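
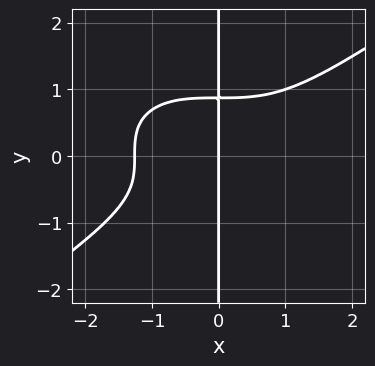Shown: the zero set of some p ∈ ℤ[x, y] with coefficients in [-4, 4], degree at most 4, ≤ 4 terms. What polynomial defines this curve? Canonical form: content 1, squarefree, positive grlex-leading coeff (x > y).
x^4 - 3*x*y^3 + 2*x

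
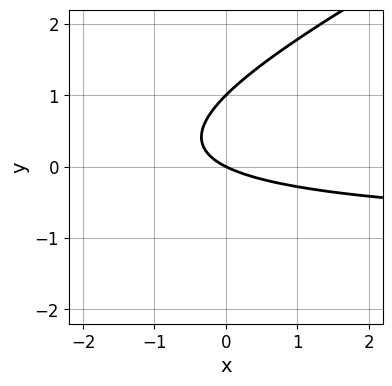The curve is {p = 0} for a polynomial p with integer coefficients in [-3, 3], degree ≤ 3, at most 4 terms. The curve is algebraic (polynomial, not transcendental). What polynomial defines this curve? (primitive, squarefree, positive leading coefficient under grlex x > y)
x*y - 2*y^2 + x + 2*y

First, degree: a generic line meets the curve in up to 2 points, so deg p = 2.
Next, reading off the gridlines: among the integer gridlines, it crosses the y-axis at y ∈ {0, 1}; it meets the x-axis at x = 0 (among the integer gridlines).
Finally, fitting integer coefficients to these (and the overall shape) gives p.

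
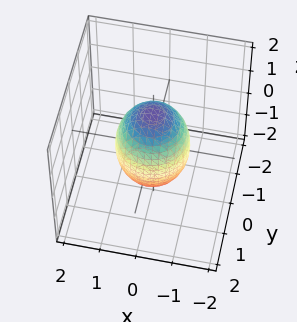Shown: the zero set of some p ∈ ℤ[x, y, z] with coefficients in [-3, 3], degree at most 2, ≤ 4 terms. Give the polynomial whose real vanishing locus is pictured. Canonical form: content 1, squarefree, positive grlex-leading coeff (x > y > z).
The degree is 2 — no degree-1 surface has this shape.
Symmetries: rotational symmetry about the z-axis ⇒ p depends on x, y only through x² + y².
Against the integer gridlines: among the integer gridlines, it crosses the y-axis at y ∈ {-1, 1}; a circular section at z = 1 has radius between 0 and 1; the x-axis gridline crossings are at x ∈ {-1, 1}.
The integer polynomial consistent with all of this is the stated p.

2*x^2 + 2*y^2 + z^2 - 2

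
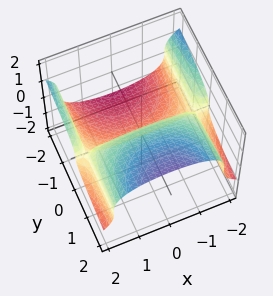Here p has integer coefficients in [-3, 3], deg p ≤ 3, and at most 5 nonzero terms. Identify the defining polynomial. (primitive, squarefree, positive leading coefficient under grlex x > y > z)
deg p = 3. No degree-2 surface has this shape.
Checking where it meets the axes: it crosses the z-axis at the gridline z = 0; it meets the y-axis at y = 0 (among the integer gridlines).
Matching integer coefficients to the picture gives p. Check: (2, 0, 0) on the x-axis lies on the surface, and p(2, 0, 0) = 0. ✓

x^2*y + 3*z^3 - 3*y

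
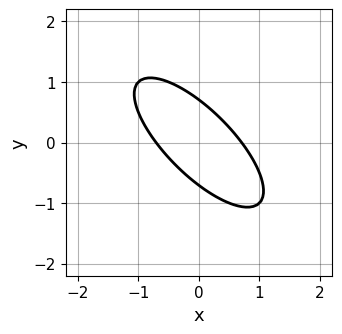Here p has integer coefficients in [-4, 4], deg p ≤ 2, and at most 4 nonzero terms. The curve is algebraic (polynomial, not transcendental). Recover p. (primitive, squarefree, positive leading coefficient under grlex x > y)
(a) Degree: a generic line meets the curve in up to 2 points, so deg p = 2.
(b) The integer polynomial consistent with all of this is the stated p.

2*x^2 + 3*x*y + 2*y^2 - 1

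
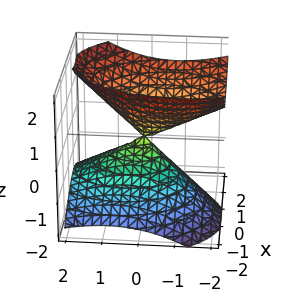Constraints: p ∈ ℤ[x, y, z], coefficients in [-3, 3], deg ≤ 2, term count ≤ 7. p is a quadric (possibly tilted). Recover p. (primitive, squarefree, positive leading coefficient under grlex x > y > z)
I count 2 distinct pieces.
deg p = 2.
Checking where it meets the axes: it meets the y-axis at y = 0 (among the integer gridlines); it crosses the x-axis at the gridline x = 0; it crosses the z-axis at the gridline z = 0.
Together with the visible shape, these determine p as stated.

2*x^2 - x*z + y^2 + y*z - 2*z^2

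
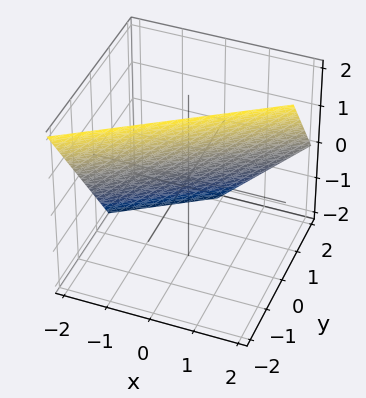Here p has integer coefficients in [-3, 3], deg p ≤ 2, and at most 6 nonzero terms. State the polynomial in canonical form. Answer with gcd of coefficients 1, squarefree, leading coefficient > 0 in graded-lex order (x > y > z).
2*x - 3*y - 2*z + 2

The degree is 1 — the surface is flat (a plane).
Against the integer gridlines: it crosses the z-axis at the gridline z = 1; one x-axis crossing is at x = -1.
Together with the visible shape, these determine p as stated.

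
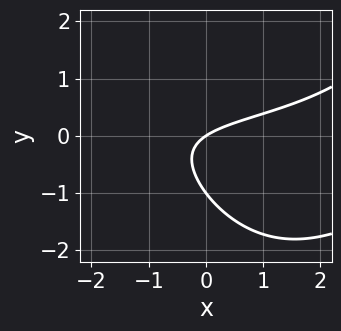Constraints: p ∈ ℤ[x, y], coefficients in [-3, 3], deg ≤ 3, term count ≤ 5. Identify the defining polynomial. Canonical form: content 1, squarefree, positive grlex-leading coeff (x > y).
First, the degree is 3 — a generic line meets the curve in up to 3 points.
Then, from the axis intercepts and sections: among the integer gridlines, it crosses the y-axis at y ∈ {-1, 0}; it meets the x-axis at x = 0 (among the integer gridlines).
Finally, putting this together gives p.

x^2*y - 2*x*y - 3*y^2 + 2*x - 3*y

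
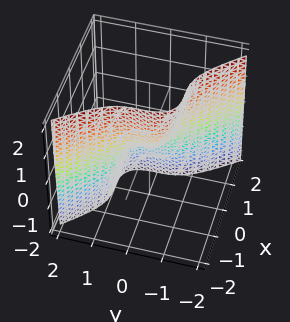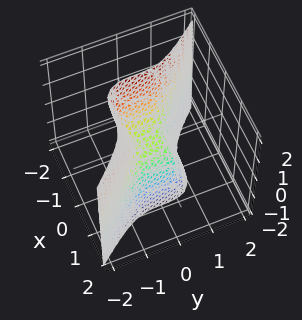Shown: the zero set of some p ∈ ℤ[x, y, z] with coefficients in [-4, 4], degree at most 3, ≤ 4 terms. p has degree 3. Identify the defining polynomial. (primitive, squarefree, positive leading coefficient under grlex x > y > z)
1. The degree is 3 — a generic line meets the surface in up to 3 points.
2. From the axis intercepts and sections: it crosses the y-axis at the gridline y = 0; it crosses the z-axis at the gridline z = 0; one x-axis crossing is at x = 0.
3. Putting this together gives p.

3*x^3 + 2*y^3 + z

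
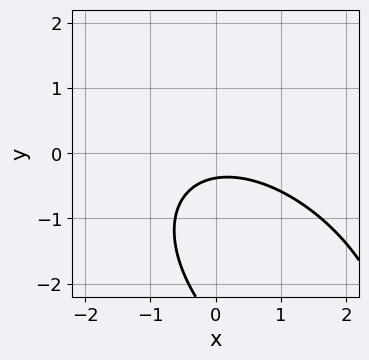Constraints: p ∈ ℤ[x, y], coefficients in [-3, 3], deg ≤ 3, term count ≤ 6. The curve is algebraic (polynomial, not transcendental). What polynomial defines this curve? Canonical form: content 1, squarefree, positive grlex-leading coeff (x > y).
x^2 + x*y + y^2 + 3*y + 1

(a) The degree is 2 — a generic line meets the curve in up to 2 points.
(b) Checking where it meets the axes: no x-intercept at any integer in the box.
(c) Solving for integer coefficients yields p as stated.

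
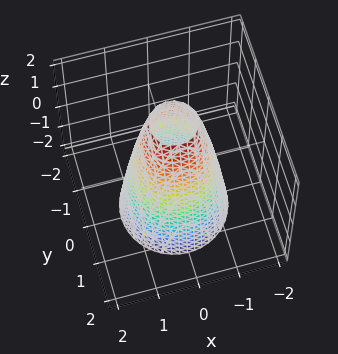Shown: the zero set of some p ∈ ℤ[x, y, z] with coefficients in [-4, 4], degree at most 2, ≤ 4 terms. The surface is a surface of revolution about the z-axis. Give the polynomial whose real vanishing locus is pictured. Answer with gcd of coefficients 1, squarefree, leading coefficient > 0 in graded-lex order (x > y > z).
3*x^2 + 3*y^2 + z - 3

(a) deg p = 2.
(b) Symmetries: rotational symmetry about the z-axis ⇒ p depends on x, y only through x² + y².
(c) Checking where it meets the axes: the y-axis gridline crossings are at y ∈ {-1, 1}; a circular section at z = 1 has radius between 0 and 1.
(d) Putting this together gives p.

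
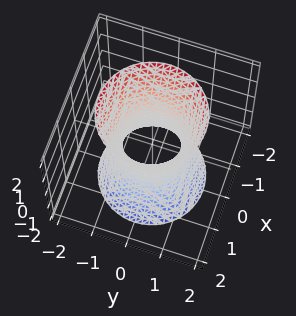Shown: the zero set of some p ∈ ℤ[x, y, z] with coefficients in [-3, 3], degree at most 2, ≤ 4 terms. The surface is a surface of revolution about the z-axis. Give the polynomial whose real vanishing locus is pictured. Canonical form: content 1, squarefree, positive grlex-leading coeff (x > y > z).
1. deg p = 2.
2. Symmetry: the surface is invariant under rotation about z: p = q(x² + y², z).
3. From the axis intercepts and sections: it misses every integer gridline on the z-axis; a circular section at z = 1 has radius exactly 1.
4. Together with the visible shape, these determine p as stated.

3*x^2 + 3*y^2 - z^2 - 2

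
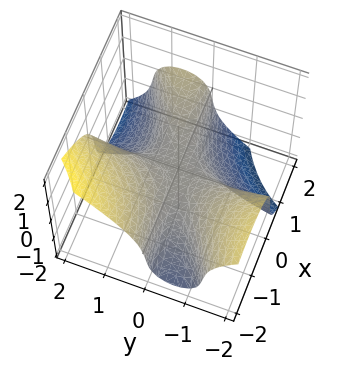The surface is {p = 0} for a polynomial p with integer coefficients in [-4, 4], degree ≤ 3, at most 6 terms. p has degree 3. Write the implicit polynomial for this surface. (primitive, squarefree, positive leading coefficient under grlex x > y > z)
deg p = 3.
Against the integer gridlines: one z-axis crossing is at z = 0; every point of the y-axis in the box is on the surface; every point of the x-axis in the box is on the surface.
Together with the visible shape, these determine p as stated.

2*x^2*y - 3*x*y^2 - 2*z^3 - 2*z^2 - 2*z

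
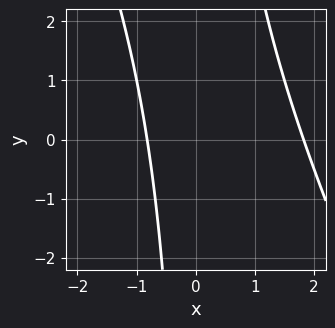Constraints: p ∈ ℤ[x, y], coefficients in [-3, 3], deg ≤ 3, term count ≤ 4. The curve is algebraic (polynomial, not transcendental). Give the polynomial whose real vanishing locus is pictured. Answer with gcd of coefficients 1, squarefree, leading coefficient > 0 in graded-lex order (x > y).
2*x^2 + x*y - 2*x - 3

First, degree: the shape is more complex than any degree-1 curve, so deg p = 2.
Next, from the visible intercepts: no y-intercept at any integer in the box.
Finally, the integer polynomial consistent with all of this is the stated p.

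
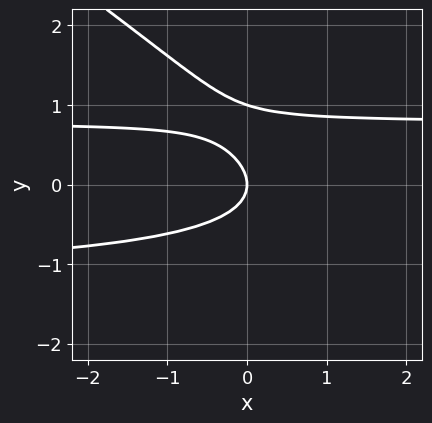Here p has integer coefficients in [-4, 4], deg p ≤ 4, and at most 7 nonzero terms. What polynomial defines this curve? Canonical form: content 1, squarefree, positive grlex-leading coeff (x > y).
The degree is 3 — no degree-2 curve has this shape.
Observable constraints: it crosses the x-axis at the gridline x = 0; among the integer gridlines, it crosses the y-axis at y ∈ {0, 1}.
These observations pin down the coefficients.

2*x*y^2 + 3*y^3 + x*y - 3*y^2 - 2*x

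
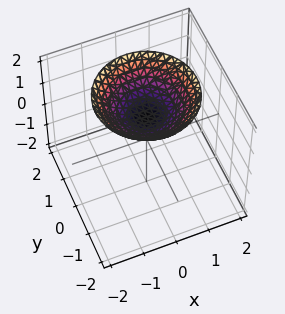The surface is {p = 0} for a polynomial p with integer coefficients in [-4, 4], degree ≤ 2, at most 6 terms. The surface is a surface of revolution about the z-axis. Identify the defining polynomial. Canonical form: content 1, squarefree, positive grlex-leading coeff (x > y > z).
x^2 + y^2 - 2*z + 2

deg p = 2. A generic line meets the surface in up to 2 points.
By symmetry, the surface is invariant under rotation about z: p = q(x² + y², z).
Observable constraints: it crosses the z-axis at the gridline z = 1; a circular section at z = 2 has radius between 1 and 2; no x-intercept at any integer in the box; no y-intercept at any integer in the box.
These observations pin down the coefficients.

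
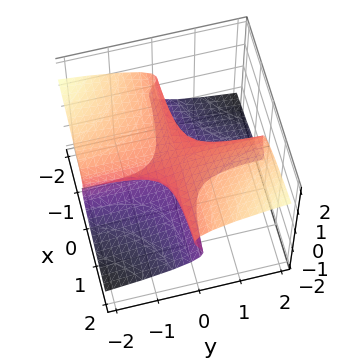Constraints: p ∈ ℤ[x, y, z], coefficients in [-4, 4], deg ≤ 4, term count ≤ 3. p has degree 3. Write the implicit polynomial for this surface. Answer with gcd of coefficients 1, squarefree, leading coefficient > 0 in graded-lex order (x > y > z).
(a) deg p = 3. The shape is more complex than any degree-2 surface.
(b) From the axis intercepts and sections: the visible x-axis segment lies entirely on the surface; the visible y-axis segment lies entirely on the surface; it crosses the z-axis at the gridline z = 0.
(c) Matching integer coefficients to the picture gives p.

3*z^3 - x*y - z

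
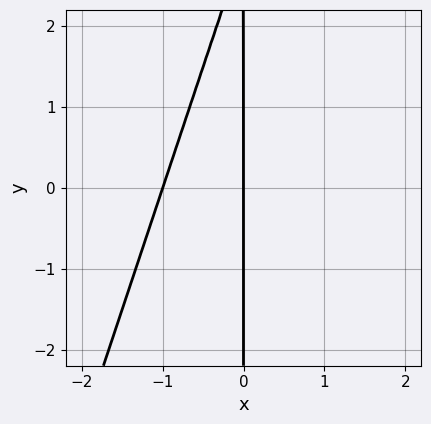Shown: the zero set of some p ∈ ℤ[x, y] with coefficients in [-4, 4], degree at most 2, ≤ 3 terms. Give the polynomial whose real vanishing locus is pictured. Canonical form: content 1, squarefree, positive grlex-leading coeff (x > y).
3*x^2 - x*y + 3*x

(a) Degree: a generic line meets the curve in up to 2 points, so deg p = 2.
(b) Reading off the gridlines: among the integer gridlines, it crosses the x-axis at x ∈ {-1, 0}; the visible y-axis segment lies entirely on the curve.
(c) Fitting integer coefficients to these (and the overall shape) gives p.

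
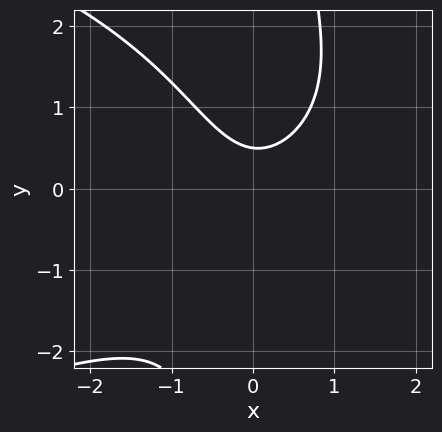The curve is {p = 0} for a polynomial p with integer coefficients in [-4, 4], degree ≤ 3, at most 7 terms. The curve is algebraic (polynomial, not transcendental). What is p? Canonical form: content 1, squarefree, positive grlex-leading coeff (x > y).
x*y^2 + 2*x^2 - x*y - 2*y + 1

1. Degree: no degree-2 curve has this shape, so deg p = 3.
2. Checking where it meets the axes: the curve avoids every integer x-axis point in the box.
3. The integer polynomial consistent with all of this is the stated p.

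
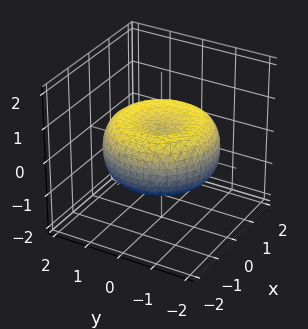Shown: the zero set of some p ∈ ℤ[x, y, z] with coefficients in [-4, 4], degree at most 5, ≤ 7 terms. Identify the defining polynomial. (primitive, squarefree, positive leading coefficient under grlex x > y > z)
(a) The degree is 4 — the shape is more complex than any degree-3 surface.
(b) Symmetries: every cross-section ⟂ z is a circle, so x, y appear only via x² + y².
(c) Checking where it meets the axes: a circular section at z = 0 has radius between 1 and 2.
(d) Assembling these constraints gives the stated polynomial.

x^4 + 2*x^2*y^2 + y^4 - 2*x^2 - 2*y^2 + 3*z^2 - 1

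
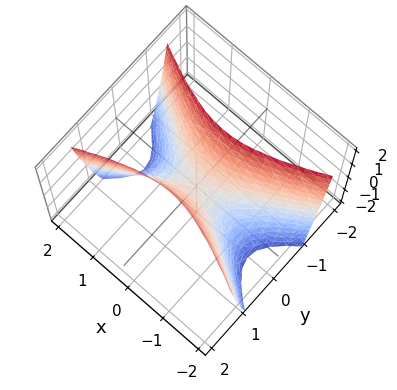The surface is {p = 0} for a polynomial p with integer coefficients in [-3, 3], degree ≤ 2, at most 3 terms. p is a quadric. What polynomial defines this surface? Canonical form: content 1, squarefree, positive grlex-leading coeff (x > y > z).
x^2 - 3*y^2 + z

1. The degree is 2 — a saddle surface; a quadric.
2. Symmetries: the y ↦ −y reflection is a symmetry, so y appears only in even powers; the x ↦ −x reflection is a symmetry, so x appears only in even powers.
3. Against the integer gridlines: it meets the x-axis at x = 0 (among the integer gridlines); one y-axis crossing is at y = 0; it meets the z-axis at z = 0 (among the integer gridlines).
4. Fitting integer coefficients to these (and the overall shape) gives p.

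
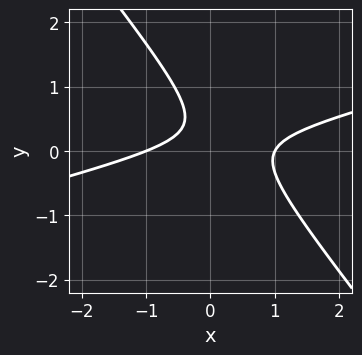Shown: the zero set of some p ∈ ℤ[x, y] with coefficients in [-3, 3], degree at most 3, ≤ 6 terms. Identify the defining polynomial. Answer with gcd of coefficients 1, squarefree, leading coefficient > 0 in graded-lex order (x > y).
(a) Degree: a generic line meets the curve in up to 2 points, so deg p = 2.
(b) From the axis intercepts and sections: the curve avoids every integer y-axis point in the box; among the integer gridlines, it crosses the x-axis at x ∈ {-1, 1}.
(c) Assembling these constraints gives the stated polynomial.

x^2 - 3*x*y - 3*y^2 + 2*y - 1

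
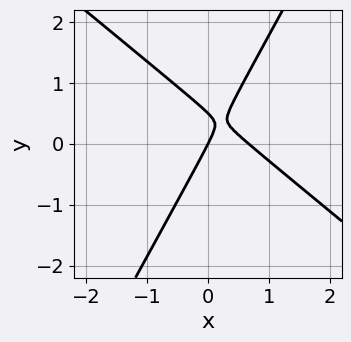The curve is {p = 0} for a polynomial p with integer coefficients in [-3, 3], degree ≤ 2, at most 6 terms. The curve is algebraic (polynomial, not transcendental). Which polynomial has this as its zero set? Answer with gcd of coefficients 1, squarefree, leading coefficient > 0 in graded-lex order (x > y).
3*x^2 + 2*x*y - 2*y^2 - 2*x + y

(a) The degree is 2 — no degree-1 curve has this shape.
(b) From the axis intercepts and sections: it meets the x-axis at x = 0 (among the integer gridlines); it meets the y-axis at y = 0 (among the integer gridlines).
(c) Together with the visible shape, these determine p as stated.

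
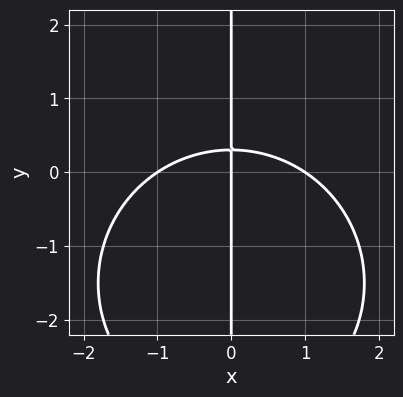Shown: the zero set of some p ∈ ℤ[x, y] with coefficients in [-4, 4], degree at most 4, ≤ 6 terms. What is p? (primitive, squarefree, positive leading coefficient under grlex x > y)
x^3 + x*y^2 + 3*x*y - x

First, deg p = 3.
Then, from the visible intercepts: every point of the y-axis in the box is on the curve; among the integer gridlines, it crosses the x-axis at x ∈ {-1, 0, 1}.
Finally, together with the visible shape, these determine p as stated.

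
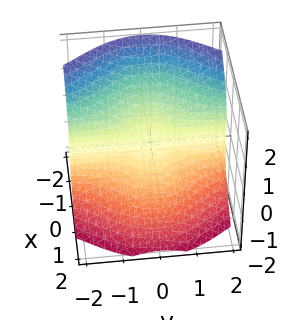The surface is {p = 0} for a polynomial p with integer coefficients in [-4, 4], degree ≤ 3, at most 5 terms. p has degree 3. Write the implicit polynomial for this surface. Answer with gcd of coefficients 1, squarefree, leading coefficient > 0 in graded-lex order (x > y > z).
2*x^3 + 3*x*y^2 + 2*z^3

(a) The degree is 3 — no degree-2 surface has this shape.
(b) Reading off the gridlines: the visible y-axis segment lies entirely on the surface; one x-axis crossing is at x = 0; one z-axis crossing is at z = 0.
(c) The integer polynomial consistent with all of this is the stated p.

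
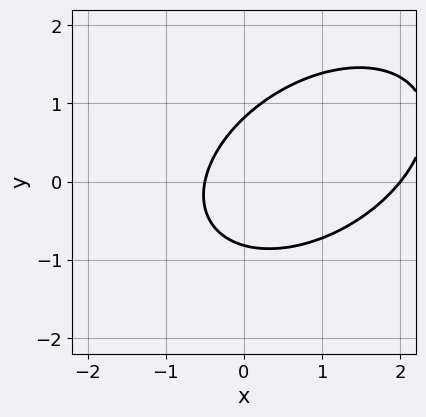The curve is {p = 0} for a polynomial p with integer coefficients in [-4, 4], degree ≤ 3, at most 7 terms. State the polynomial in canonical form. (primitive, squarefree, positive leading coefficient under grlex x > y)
First, degree: a generic line meets the curve in up to 2 points, so deg p = 2.
Next, observable constraints: it crosses the x-axis at the gridline x = 2.
Finally, these observations pin down the coefficients.

2*x^2 - 2*x*y + 3*y^2 - 3*x - 2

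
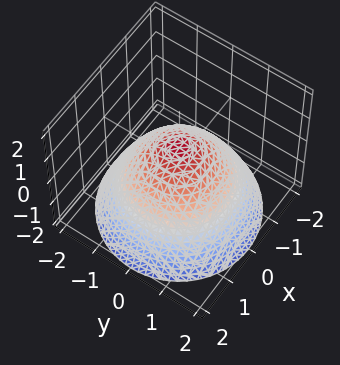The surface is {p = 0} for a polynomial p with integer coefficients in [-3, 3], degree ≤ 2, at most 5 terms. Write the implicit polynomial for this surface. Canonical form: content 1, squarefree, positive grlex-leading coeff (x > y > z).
(a) deg p = 2. A generic line meets the surface in up to 2 points.
(b) Symmetries: rotational symmetry about the z-axis ⇒ p depends on x, y only through x² + y².
(c) From the axis intercepts and sections: among the integer gridlines, it crosses the x-axis at x ∈ {-1, 1}; a circular section at z = 0 has radius exactly 1; the y-axis gridline crossings are at y ∈ {-1, 1}.
(d) These observations pin down the coefficients.

2*x^2 + 2*y^2 + 3*z - 2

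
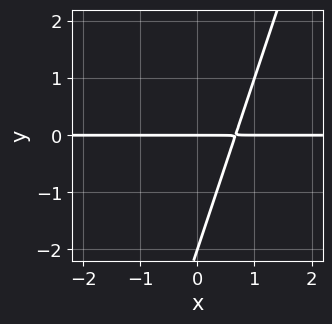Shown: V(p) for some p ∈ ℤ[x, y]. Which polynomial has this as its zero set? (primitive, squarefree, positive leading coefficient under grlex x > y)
First, the degree is 2 — a generic line meets the curve in up to 2 points.
Then, reading off the gridlines: the visible x-axis segment lies entirely on the curve; among the integer gridlines, it crosses the y-axis at y ∈ {-2, 0}.
Finally, together with the visible shape, these determine p as stated.

3*x*y - y^2 - 2*y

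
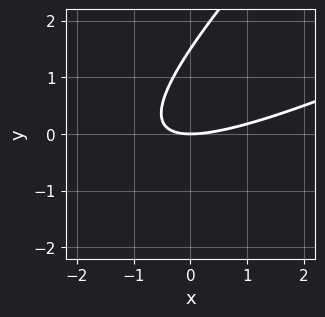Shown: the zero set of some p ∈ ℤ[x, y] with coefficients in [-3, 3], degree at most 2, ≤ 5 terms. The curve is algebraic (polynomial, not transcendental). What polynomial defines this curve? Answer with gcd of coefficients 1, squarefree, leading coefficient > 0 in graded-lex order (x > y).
(a) The degree is 2 — the shape is more complex than any degree-1 curve.
(b) Observable constraints: it meets the x-axis at x = 0 (among the integer gridlines); one y-axis crossing is at y = 0.
(c) Assembling these constraints gives the stated polynomial.

x^2 - 3*x*y + 2*y^2 - 3*y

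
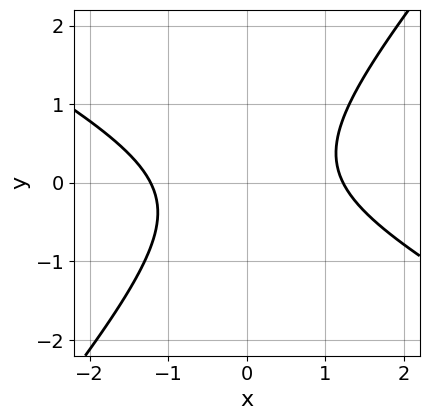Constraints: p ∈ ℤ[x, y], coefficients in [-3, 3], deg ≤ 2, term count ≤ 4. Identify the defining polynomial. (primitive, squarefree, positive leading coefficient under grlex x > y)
First, degree: a generic line meets the curve in up to 2 points, so deg p = 2.
Then, against the integer gridlines: it misses every integer gridline on the y-axis.
Finally, these observations pin down the coefficients.

2*x^2 + 2*x*y - 3*y^2 - 3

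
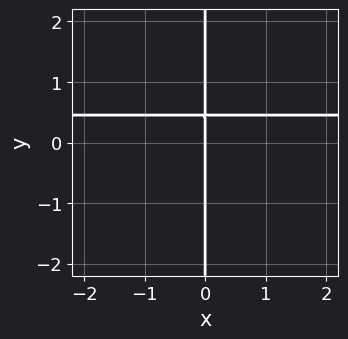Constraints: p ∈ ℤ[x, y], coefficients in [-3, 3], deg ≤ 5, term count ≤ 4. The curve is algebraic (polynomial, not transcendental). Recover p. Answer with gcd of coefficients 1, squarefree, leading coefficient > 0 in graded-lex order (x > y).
x*y^3 + 2*x*y - x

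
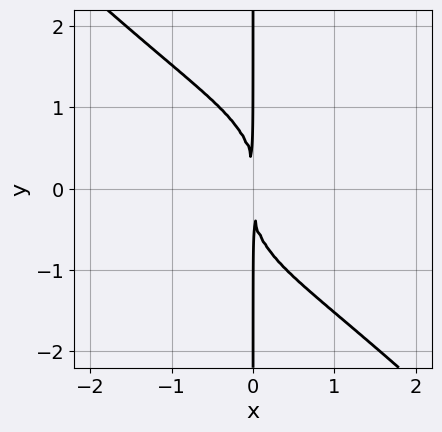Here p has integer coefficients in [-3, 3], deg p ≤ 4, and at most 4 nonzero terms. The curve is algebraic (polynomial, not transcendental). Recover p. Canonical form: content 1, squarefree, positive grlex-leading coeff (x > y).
x^3*y - x*y^3 - 2*x^2

(a) deg p = 4. The shape is more complex than any degree-3 curve.
(b) Observable constraints: every point of the y-axis in the box is on the curve.
(c) Fitting integer coefficients to these (and the overall shape) gives p.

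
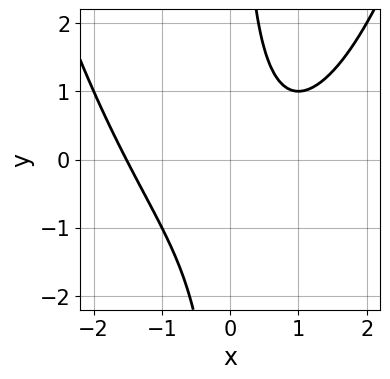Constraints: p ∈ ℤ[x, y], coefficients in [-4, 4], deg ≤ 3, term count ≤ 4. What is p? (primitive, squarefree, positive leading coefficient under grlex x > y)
x^3 - 2*x*y - x + 2

deg p = 3. No degree-2 curve has this shape.
Observable constraints: the curve avoids every integer y-axis point in the box.
These observations pin down the coefficients.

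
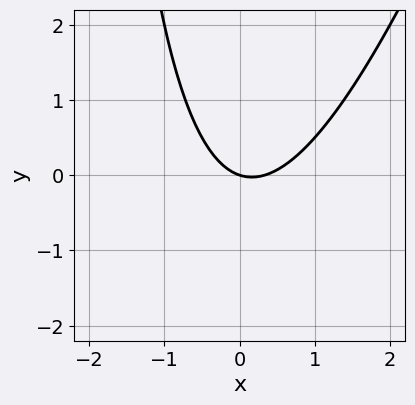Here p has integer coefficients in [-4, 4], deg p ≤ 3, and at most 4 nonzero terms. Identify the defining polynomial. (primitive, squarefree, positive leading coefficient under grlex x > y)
3*x^2 - x*y - x - 3*y

The degree is 2 — no degree-1 curve has this shape.
Against the integer gridlines: one x-axis crossing is at x = 0; one y-axis crossing is at y = 0.
The integer polynomial consistent with all of this is the stated p.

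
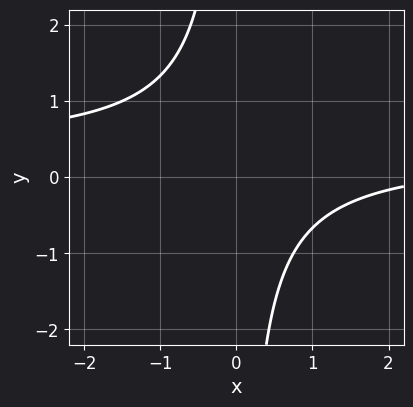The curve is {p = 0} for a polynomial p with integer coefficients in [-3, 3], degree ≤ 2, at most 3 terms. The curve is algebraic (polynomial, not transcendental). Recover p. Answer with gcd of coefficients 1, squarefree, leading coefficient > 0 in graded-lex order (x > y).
(a) Degree: a generic line meets the curve in up to 2 points, so deg p = 2.
(b) From the visible intercepts: it misses every integer gridline on the x-axis; no y-intercept at any integer in the box.
(c) These observations pin down the coefficients.

3*x*y - x + 3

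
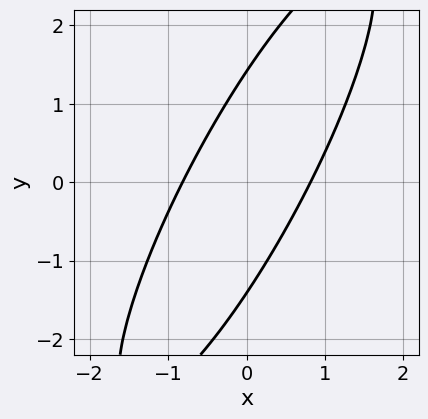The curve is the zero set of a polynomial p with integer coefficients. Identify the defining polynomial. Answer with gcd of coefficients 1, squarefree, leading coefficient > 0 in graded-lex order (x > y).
3*x^2 - 3*x*y + y^2 - 2

1. The degree is 2 — no degree-1 curve has this shape.
2. Matching integer coefficients to the picture gives p.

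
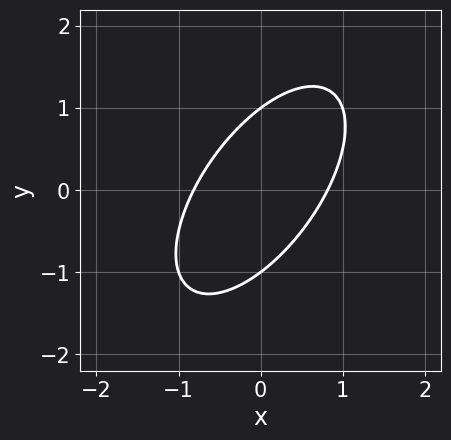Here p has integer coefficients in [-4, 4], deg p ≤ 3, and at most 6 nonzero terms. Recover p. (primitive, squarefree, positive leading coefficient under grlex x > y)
3*x^2 - 3*x*y + 2*y^2 - 2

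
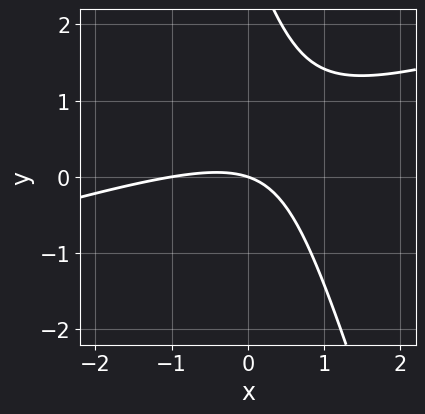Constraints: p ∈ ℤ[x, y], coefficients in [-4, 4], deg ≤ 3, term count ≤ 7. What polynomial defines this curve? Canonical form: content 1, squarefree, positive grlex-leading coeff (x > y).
x^2 - 3*x*y - y^2 + x + 3*y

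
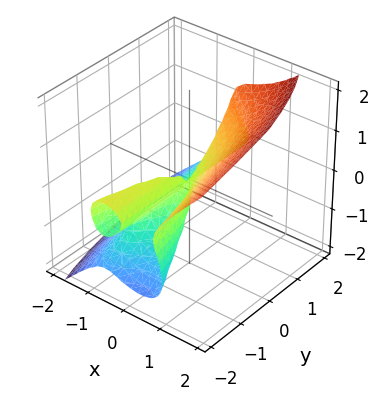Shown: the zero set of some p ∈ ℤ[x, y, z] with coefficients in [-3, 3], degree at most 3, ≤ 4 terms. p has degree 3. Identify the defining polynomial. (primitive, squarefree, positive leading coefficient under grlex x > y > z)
3*x^3 + 2*y*z^2 - 3*z^3 + x*y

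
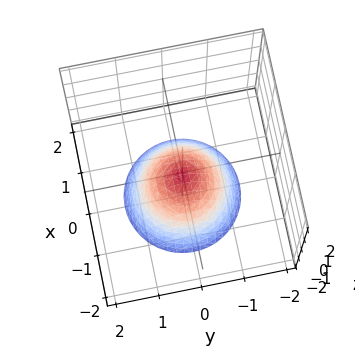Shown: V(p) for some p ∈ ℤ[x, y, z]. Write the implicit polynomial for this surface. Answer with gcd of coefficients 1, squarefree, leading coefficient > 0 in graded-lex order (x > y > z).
3*x^2 + 3*y^2 + 3*z + 1

(a) deg p = 2.
(b) Symmetries: the z-axis is an axis of rotation, so x and y enter only as x² + y².
(c) From the visible intercepts: it misses every integer gridline on the x-axis; it misses every integer gridline on the y-axis; a circular section at z = -2 has radius between 1 and 2.
(d) The integer polynomial consistent with all of this is the stated p.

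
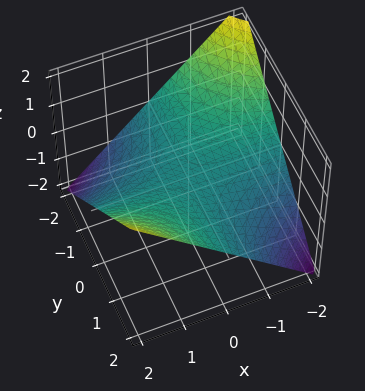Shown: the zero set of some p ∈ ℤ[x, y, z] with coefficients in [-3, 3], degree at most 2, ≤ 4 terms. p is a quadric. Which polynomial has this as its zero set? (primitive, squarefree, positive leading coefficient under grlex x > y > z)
x*y - 2*z

1. Degree: a hyperbolic paraboloid; a quadric, so deg p = 2.
2. From the axis intercepts and sections: one z-axis crossing is at z = 0; every point of the y-axis in the box is on the surface; every point of the x-axis in the box is on the surface.
3. Together with the visible shape, these determine p as stated.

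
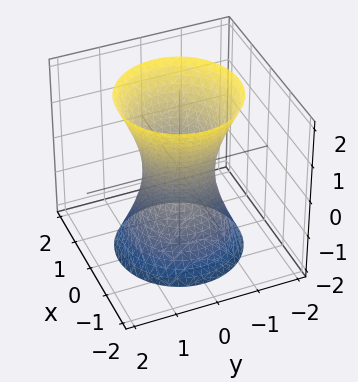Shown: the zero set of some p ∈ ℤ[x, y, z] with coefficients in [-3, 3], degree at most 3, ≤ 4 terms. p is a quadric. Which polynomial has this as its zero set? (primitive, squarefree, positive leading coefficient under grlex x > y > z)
3*x^2 + 3*y^2 - z^2 - 2

(a) The degree is 2 — an hourglass — one-sheet hyperboloid; a quadric.
(b) Symmetries: mirror symmetry z ↦ −z ⇒ only even powers of z; every cross-section ⟂ z is a circle, so x, y appear only via x² + y².
(c) Checking where it meets the axes: a circular section at z = 0 has radius between 0 and 1; the surface avoids every integer z-axis point in the box.
(d) These observations pin down the coefficients.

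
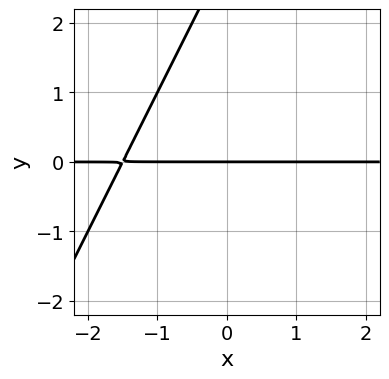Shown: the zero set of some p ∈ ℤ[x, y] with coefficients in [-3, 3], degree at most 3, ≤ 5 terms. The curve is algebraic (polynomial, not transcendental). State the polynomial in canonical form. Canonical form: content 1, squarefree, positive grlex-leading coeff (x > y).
(a) Degree: the shape is more complex than any degree-1 curve, so deg p = 2.
(b) From the visible intercepts: one y-axis crossing is at y = 0; every point of the x-axis in the box is on the curve.
(c) Together with the visible shape, these determine p as stated.

2*x*y - y^2 + 3*y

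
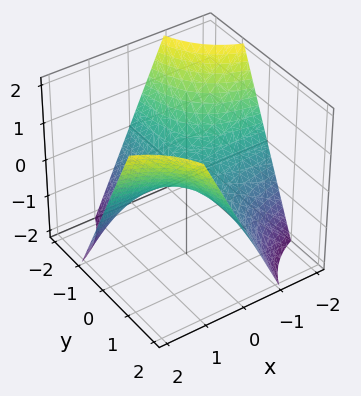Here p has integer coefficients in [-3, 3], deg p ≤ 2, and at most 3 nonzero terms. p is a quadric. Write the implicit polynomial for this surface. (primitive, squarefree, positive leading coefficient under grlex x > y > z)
1. Degree: a saddle surface; a quadric, so deg p = 2.
2. From the axis intercepts and sections: the visible x-axis segment lies entirely on the surface; it crosses the z-axis at the gridline z = 0.
3. Fitting integer coefficients to these (and the overall shape) gives p.

x*y - z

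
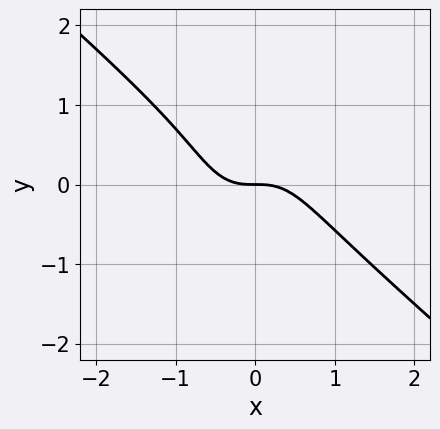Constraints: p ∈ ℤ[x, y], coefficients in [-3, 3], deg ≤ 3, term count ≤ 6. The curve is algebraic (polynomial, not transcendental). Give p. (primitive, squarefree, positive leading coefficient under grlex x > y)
3*x^3 + 2*x^2*y + 2*y^3 - y^2 + 2*y

1. deg p = 3. The shape is more complex than any degree-2 curve.
2. Checking where it meets the axes: it crosses the x-axis at the gridline x = 0; it meets the y-axis at y = 0 (among the integer gridlines).
3. Fitting integer coefficients to these (and the overall shape) gives p.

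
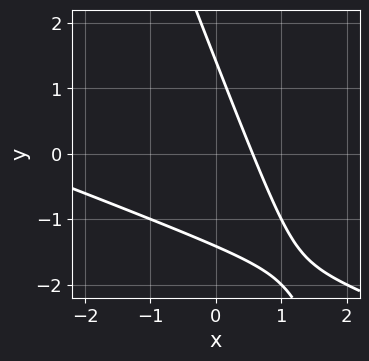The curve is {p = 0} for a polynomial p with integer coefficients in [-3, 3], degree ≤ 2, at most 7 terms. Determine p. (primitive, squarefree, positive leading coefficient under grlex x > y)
x^2 + 3*x*y + y^2 + 3*x - 2

1. The degree is 2 — no degree-1 curve has this shape.
2. Matching integer coefficients to the picture gives p.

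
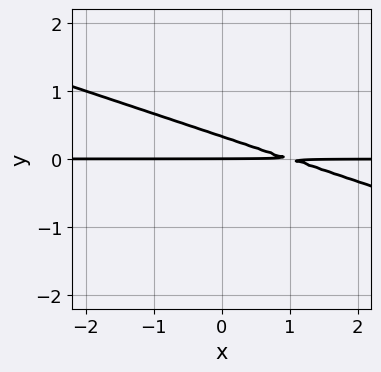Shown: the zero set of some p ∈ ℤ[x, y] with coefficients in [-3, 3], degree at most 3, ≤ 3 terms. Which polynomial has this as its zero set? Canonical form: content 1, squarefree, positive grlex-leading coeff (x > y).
(a) Degree: the shape is more complex than any degree-1 curve, so deg p = 2.
(b) Observable constraints: it meets the y-axis at y = 0 (among the integer gridlines); the visible x-axis segment lies entirely on the curve.
(c) Assembling these constraints gives the stated polynomial.

x*y + 3*y^2 - y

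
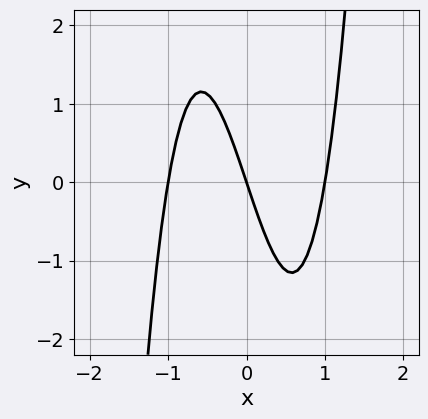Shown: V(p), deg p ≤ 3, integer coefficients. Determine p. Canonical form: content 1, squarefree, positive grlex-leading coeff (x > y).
3*x^3 - 3*x - y

1. deg p = 3. A generic line meets the curve in up to 3 points.
2. Observable constraints: among the integer gridlines, it crosses the x-axis at x ∈ {-1, 0, 1}; one y-axis crossing is at y = 0.
3. Fitting integer coefficients to these (and the overall shape) gives p.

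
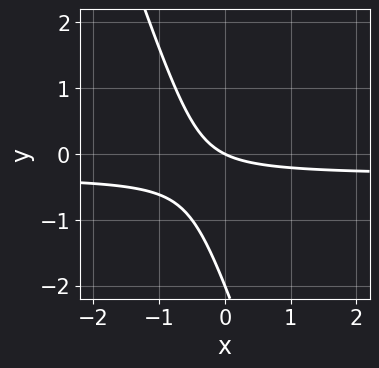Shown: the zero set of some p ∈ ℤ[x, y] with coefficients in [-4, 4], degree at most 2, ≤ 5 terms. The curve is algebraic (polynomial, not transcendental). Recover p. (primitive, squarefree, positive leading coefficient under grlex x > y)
1. Degree: a generic line meets the curve in up to 2 points, so deg p = 2.
2. Observable constraints: it crosses the x-axis at the gridline x = 0; among the integer gridlines, it crosses the y-axis at y ∈ {-2, 0}.
3. Solving for integer coefficients yields p as stated.

3*x*y + y^2 + x + 2*y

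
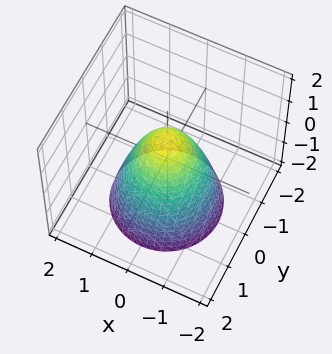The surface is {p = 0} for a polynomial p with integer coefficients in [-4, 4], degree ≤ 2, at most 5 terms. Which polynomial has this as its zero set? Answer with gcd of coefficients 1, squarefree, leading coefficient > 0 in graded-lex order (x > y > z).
The degree is 2 — a generic line meets the surface in up to 2 points.
Symmetries: rotational symmetry about the z-axis ⇒ p depends on x, y only through x² + y².
Checking where it meets the axes: a circular section at z = -1 has radius between 1 and 2; it meets the z-axis at z = 1 (among the integer gridlines).
These observations pin down the coefficients.

3*x^2 + 3*y^2 + 2*z - 2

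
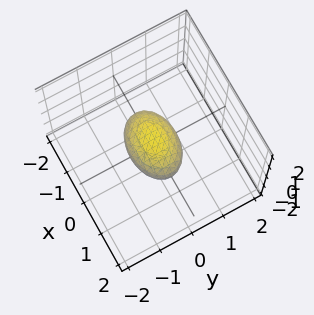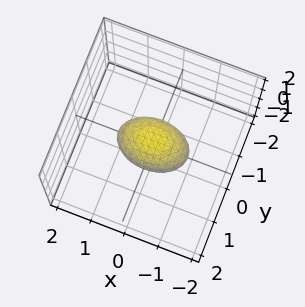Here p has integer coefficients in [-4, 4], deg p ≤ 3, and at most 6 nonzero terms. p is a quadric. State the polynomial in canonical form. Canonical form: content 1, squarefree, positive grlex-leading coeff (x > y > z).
x^2 + 2*y^2 + 2*z^2 - 1

First, degree: bounded and convex; a quadric, so deg p = 2.
Then, symmetries: mirror symmetry x ↦ −x ⇒ only even powers of x; the y ↦ −y reflection is a symmetry, so y appears only in even powers; it's symmetric under z → −z, forcing even powers of z.
Next, observable constraints: the x-axis gridline crossings are at x ∈ {-1, 1}.
Finally, the integer polynomial consistent with all of this is the stated p.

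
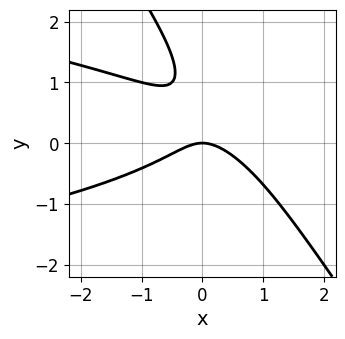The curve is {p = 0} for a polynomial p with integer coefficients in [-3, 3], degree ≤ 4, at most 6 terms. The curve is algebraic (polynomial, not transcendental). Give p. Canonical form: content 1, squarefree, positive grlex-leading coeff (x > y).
1. Degree: no degree-2 curve has this shape, so deg p = 3.
2. From the axis intercepts and sections: it meets the y-axis at y = 0 (among the integer gridlines); it meets the x-axis at x = 0 (among the integer gridlines).
3. Solving for integer coefficients yields p as stated.

3*x*y^2 + 2*y^3 + 2*x^2 - 3*y^2 + 2*y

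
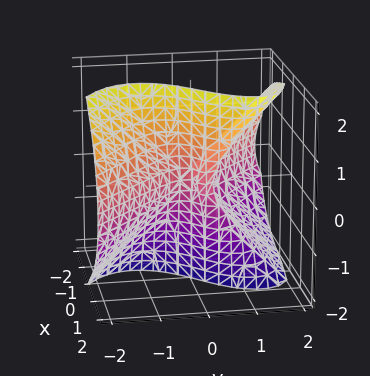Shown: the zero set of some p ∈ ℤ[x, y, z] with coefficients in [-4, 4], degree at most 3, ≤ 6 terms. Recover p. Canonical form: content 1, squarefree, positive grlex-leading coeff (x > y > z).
x^3 + x*z^2 + y^3 - y*z^2 - x*y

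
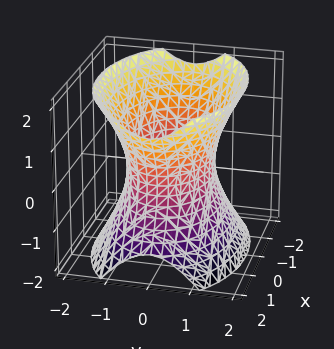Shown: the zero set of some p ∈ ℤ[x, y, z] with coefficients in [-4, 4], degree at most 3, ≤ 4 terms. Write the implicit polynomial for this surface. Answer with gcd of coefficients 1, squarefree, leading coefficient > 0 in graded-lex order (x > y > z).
x^2 + 2*y^2 - z^2 - 2

1. The degree is 2 — one connected sheet with a waist; a quadric.
2. Symmetries: mirror symmetry z ↦ −z ⇒ only even powers of z; the y ↦ −y reflection is a symmetry, so y appears only in even powers; mirror symmetry x ↦ −x ⇒ only even powers of x.
3. Against the integer gridlines: among the integer gridlines, it crosses the y-axis at y ∈ {-1, 1}; no z-intercept at any integer in the box.
4. Assembling these constraints gives the stated polynomial.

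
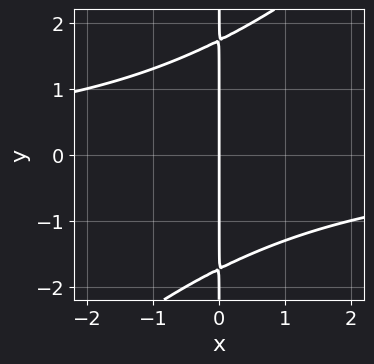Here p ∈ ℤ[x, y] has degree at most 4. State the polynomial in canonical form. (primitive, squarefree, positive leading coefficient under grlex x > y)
(a) The degree is 3 — no degree-2 curve has this shape.
(b) Reading off the gridlines: it meets the x-axis at x = 0 (among the integer gridlines); the visible y-axis segment lies entirely on the curve.
(c) Matching integer coefficients to the picture gives p.

x^2*y - x*y^2 + 3*x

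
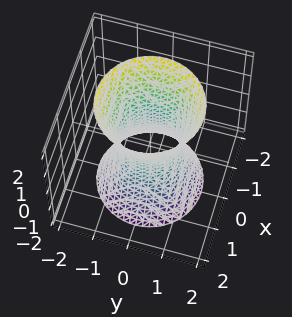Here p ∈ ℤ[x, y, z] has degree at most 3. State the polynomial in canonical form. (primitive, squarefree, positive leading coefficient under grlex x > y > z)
3*x^2 + 3*y^2 - z^2 - 2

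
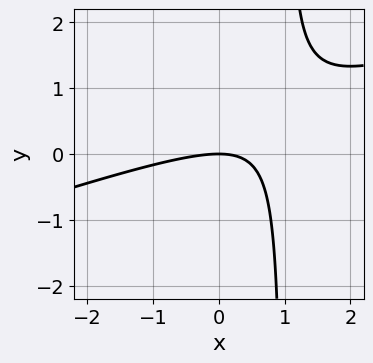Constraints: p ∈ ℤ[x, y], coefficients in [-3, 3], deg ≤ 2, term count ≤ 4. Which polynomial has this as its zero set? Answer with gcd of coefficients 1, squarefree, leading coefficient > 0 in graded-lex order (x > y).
x^2 - 3*x*y + 3*y

First, the degree is 2 — no degree-1 curve has this shape.
Then, against the integer gridlines: it meets the x-axis at x = 0 (among the integer gridlines); it meets the y-axis at y = 0 (among the integer gridlines).
Finally, putting this together gives p.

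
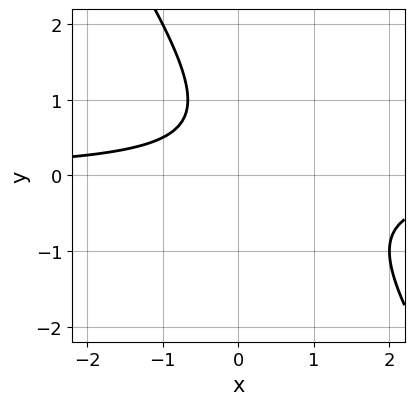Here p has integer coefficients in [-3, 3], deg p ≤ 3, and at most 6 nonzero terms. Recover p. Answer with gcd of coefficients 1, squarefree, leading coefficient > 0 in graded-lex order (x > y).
3*x*y + 2*y^2 - 2*y + 2

1. Degree: a generic line meets the curve in up to 2 points, so deg p = 2.
2. Against the integer gridlines: it misses every integer gridline on the y-axis; the curve avoids every integer x-axis point in the box.
3. These observations pin down the coefficients.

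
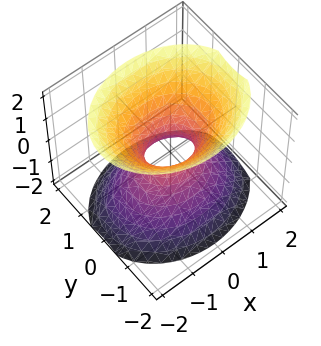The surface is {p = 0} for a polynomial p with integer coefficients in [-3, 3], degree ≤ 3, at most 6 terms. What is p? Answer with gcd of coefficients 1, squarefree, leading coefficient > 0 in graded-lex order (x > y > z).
First, the degree is 2 — one connected sheet with a waist; a quadric.
Next, symmetries: it's symmetric under x → −x, forcing even powers of x; the y ↦ −y reflection is a symmetry, so y appears only in even powers; it's symmetric under z → −z, forcing even powers of z.
Next, against the integer gridlines: the surface avoids every integer z-axis point in the box.
Finally, matching integer coefficients to the picture gives p.

2*x^2 + 3*y^2 - 2*z^2 - 1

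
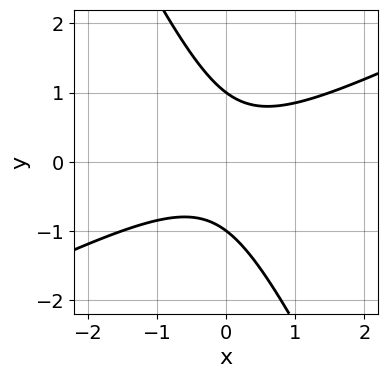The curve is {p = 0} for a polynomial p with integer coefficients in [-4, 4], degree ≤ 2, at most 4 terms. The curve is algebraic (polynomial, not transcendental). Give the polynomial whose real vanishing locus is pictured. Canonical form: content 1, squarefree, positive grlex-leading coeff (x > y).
1. deg p = 2. The shape is more complex than any degree-1 curve.
2. Observable constraints: it misses every integer gridline on the x-axis; among the integer gridlines, it crosses the y-axis at y ∈ {-1, 1}.
3. Putting this together gives p.

2*x^2 - 3*x*y - 2*y^2 + 2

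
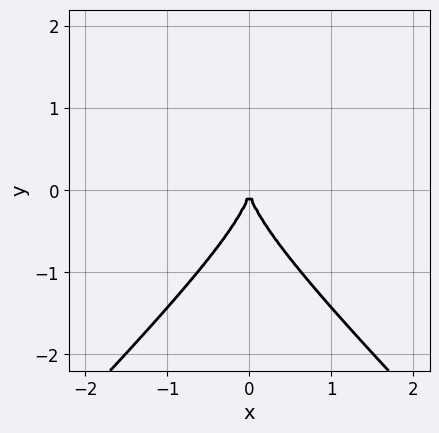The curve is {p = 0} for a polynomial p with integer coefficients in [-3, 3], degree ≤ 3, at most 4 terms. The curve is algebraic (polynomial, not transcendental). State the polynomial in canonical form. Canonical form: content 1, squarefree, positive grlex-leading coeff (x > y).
2*x^2*y - 2*y^3 - 3*x^2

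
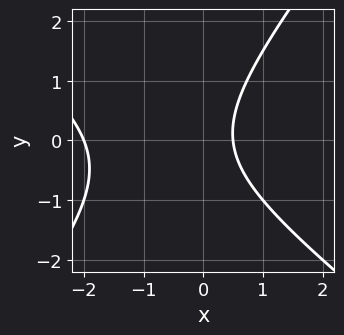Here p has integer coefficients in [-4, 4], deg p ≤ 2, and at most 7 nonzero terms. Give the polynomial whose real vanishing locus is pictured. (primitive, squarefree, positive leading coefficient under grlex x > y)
deg p = 2. A generic line meets the curve in up to 2 points.
From the visible intercepts: it meets the x-axis at x = -2 (among the integer gridlines); it misses every integer gridline on the y-axis.
Together with the visible shape, these determine p as stated.

2*x^2 + x*y - 2*y^2 + 3*x - 2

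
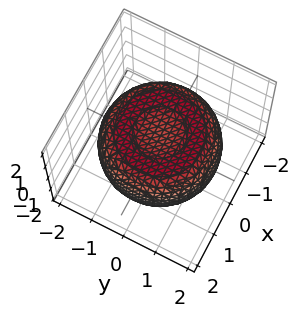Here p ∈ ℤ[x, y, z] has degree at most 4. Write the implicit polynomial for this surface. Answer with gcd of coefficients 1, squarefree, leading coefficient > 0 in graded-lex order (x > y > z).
The degree is 4 — a generic line meets the surface in up to 4 points.
Symmetry: every cross-section ⟂ z is a circle, so x, y appear only via x² + y².
Reading off the gridlines: a circular section at z = 0 has radius between 1 and 2.
Assembling these constraints gives the stated polynomial.

x^4 + 2*x^2*y^2 + y^4 - 2*x^2 - 2*y^2 + 3*z^2 - 2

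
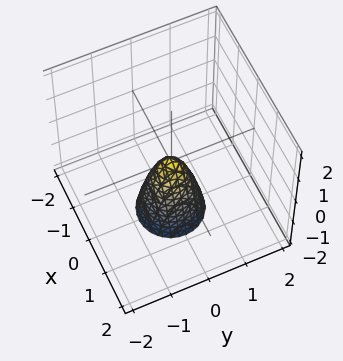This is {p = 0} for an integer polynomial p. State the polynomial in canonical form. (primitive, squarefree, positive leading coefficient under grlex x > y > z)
3*x^2 + 3*y^2 + z

The degree is 2 — a single bowl opening along one axis; a quadric.
Symmetry: the z-axis is an axis of rotation, so x and y enter only as x² + y².
From the axis intercepts and sections: it meets the y-axis at y = 0 (among the integer gridlines); one x-axis crossing is at x = 0; a circular section at z = -1 has radius between 0 and 1.
Assembling these constraints gives the stated polynomial.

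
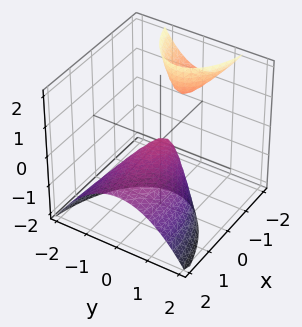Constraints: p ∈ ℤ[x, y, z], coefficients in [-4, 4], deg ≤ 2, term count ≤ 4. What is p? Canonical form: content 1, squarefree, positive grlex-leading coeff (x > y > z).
(a) There are 2 components.
(b) Degree: a generic line meets the surface in up to 2 points, so deg p = 2.
(c) Reading off the gridlines: it meets the z-axis at z = 0 (among the integer gridlines); it meets the x-axis at x = 0 (among the integer gridlines); one y-axis crossing is at y = 0.
(d) These observations pin down the coefficients.

x^2 + 3*x*z + 3*y^2 + 2*z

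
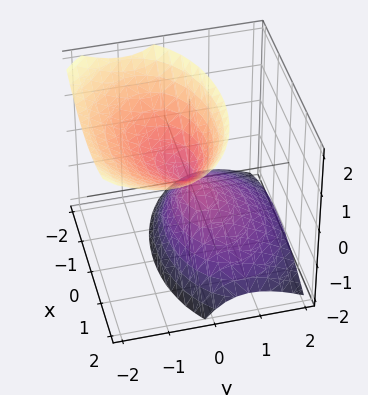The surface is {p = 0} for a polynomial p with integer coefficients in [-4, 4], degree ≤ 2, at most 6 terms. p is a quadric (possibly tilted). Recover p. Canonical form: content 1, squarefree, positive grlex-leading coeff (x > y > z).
x^2 + 2*y^2 + 2*y*z - z^2

1. There are 2 components.
2. Degree: the shape is more complex than any degree-1 surface, so deg p = 2.
3. From the visible intercepts: it crosses the z-axis at the gridline z = 0; it crosses the x-axis at the gridline x = 0; it meets the y-axis at y = 0 (among the integer gridlines).
4. Solving for integer coefficients yields p as stated.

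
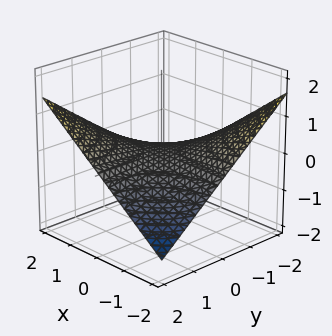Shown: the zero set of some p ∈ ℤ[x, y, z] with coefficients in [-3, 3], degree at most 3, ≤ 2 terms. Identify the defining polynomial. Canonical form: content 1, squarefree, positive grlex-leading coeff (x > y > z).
x*y - 3*z

(a) deg p = 2. A hyperbolic paraboloid; a quadric.
(b) Against the integer gridlines: every point of the y-axis in the box is on the surface; every point of the x-axis in the box is on the surface; one z-axis crossing is at z = 0.
(c) Together with the visible shape, these determine p as stated.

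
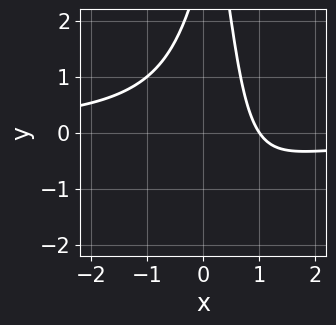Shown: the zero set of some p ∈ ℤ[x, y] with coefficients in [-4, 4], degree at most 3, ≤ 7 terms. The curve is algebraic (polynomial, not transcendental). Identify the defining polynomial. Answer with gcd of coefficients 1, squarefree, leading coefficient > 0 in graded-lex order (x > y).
(a) Degree: a generic line meets the curve in up to 3 points, so deg p = 3.
(b) From the axis intercepts and sections: it meets the x-axis at x = 1 (among the integer gridlines); it misses every integer gridline on the y-axis.
(c) Solving for integer coefficients yields p as stated.

3*x^2*y - 2*x*y + 3*x + y - 3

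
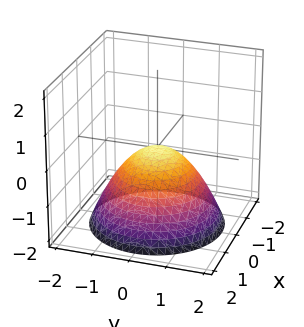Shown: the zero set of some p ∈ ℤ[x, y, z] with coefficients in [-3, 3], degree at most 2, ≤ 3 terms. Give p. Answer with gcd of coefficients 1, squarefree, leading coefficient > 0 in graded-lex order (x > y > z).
2*x^2 + 2*y^2 + 3*z

1. deg p = 2. A paraboloid; a quadric.
2. Symmetry: every cross-section ⟂ z is a circle, so x, y appear only via x² + y².
3. From the axis intercepts and sections: a circular section at z = -2 has radius between 1 and 2; it crosses the x-axis at the gridline x = 0; it crosses the y-axis at the gridline y = 0.
4. Solving for integer coefficients yields p as stated.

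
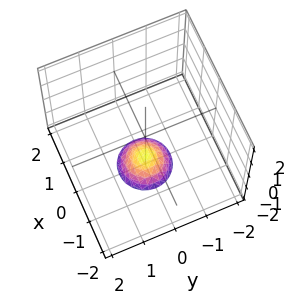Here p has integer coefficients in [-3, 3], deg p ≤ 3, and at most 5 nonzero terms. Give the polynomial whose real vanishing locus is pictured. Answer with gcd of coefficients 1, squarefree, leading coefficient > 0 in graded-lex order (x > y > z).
First, degree: the shape is more complex than any degree-1 surface, so deg p = 2.
Then, symmetry: the z-axis is an axis of rotation, so x and y enter only as x² + y².
Next, from the axis intercepts and sections: the surface avoids every integer y-axis point in the box; a circular section at z = -2 has radius between 0 and 1; the surface avoids every integer x-axis point in the box.
Finally, solving for integer coefficients yields p as stated.

2*x^2 + 2*y^2 + 2*z + 3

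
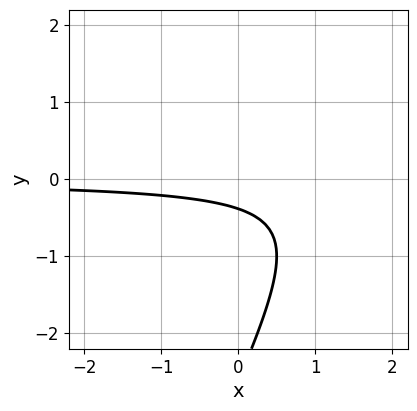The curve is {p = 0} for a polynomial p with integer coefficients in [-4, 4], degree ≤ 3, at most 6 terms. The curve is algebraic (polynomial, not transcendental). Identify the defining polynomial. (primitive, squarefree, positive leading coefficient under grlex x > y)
1. The degree is 2 — the shape is more complex than any degree-1 curve.
2. Observable constraints: the curve avoids every integer x-axis point in the box.
3. Putting this together gives p.

2*x*y - y^2 - 3*y - 1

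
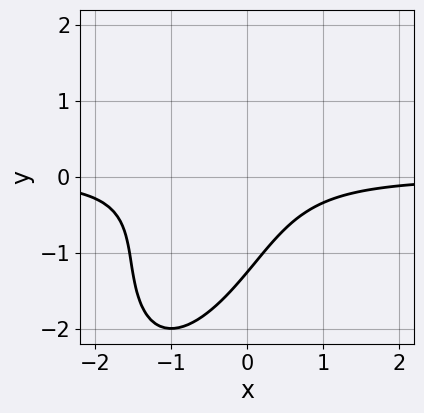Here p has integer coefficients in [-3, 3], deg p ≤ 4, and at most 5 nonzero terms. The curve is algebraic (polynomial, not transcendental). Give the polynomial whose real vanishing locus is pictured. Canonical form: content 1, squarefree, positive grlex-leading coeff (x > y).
3*x^2*y - 2*x*y^2 + y^3 + 2*x*y + 2

First, deg p = 3. No degree-2 curve has this shape.
Next, observable constraints: the curve avoids every integer x-axis point in the box.
Finally, putting this together gives p.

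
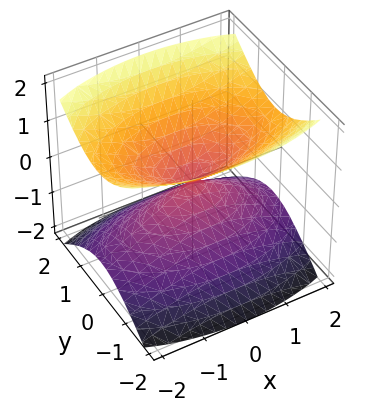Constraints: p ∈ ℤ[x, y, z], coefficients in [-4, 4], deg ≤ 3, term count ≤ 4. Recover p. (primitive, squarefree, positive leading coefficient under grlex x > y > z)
The picture has 2 separate pieces. They look like related sheets of one shape, so recover p as a whole.
deg p = 2. Two nappes meeting at a single point; a quadric.
Symmetries: it's symmetric under x → −x, forcing even powers of x; mirror symmetry z ↦ −z ⇒ only even powers of z; it's symmetric under y → −y, forcing even powers of y.
Observable constraints: it meets the z-axis at z = 0 (among the integer gridlines); one x-axis crossing is at x = 0.
These observations pin down the coefficients.

x^2 + 3*y^2 - 3*z^2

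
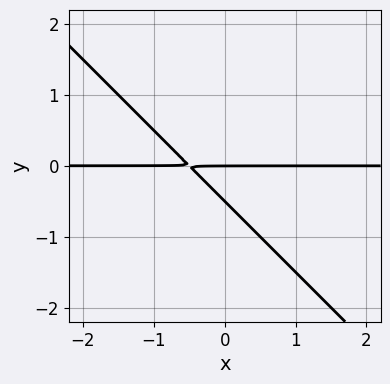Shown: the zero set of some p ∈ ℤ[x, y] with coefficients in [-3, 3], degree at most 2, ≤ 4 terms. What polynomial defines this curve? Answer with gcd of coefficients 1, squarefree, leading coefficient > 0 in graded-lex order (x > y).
2*x*y + 2*y^2 + y

First, the degree is 2 — the shape is more complex than any degree-1 curve.
Then, reading off the gridlines: it crosses the y-axis at the gridline y = 0; the visible x-axis segment lies entirely on the curve.
Finally, solving for integer coefficients yields p as stated.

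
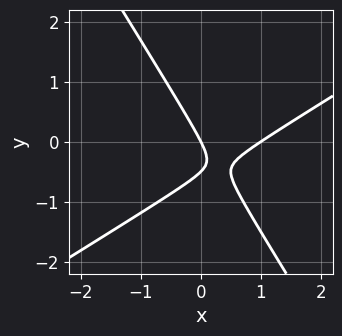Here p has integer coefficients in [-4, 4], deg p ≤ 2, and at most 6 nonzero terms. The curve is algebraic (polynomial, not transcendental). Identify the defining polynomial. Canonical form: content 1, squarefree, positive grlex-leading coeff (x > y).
2*x^2 - 2*x*y - 2*y^2 - 2*x - y

1. Degree: the shape is more complex than any degree-1 curve, so deg p = 2.
2. Reading off the gridlines: it meets the y-axis at y = 0 (among the integer gridlines); the x-axis gridline crossings are at x ∈ {0, 1}.
3. Assembling these constraints gives the stated polynomial.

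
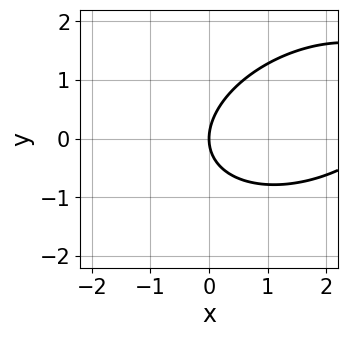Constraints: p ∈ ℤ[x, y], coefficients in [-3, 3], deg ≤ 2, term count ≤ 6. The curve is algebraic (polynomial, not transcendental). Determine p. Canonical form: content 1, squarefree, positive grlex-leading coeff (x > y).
x^2 - x*y + 2*y^2 - 3*x

deg p = 2. No degree-1 curve has this shape.
From the axis intercepts and sections: it crosses the x-axis at the gridline x = 0; it meets the y-axis at y = 0 (among the integer gridlines).
Together with the visible shape, these determine p as stated.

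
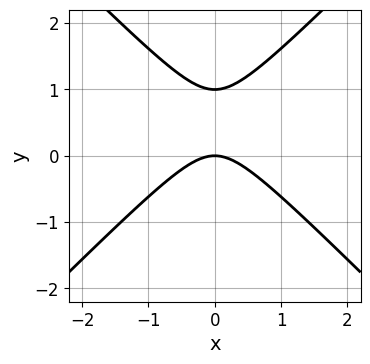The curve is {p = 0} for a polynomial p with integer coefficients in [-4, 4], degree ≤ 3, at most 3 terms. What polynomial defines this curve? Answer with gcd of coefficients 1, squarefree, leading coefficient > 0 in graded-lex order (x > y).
x^2 - y^2 + y

The degree is 2 — the shape is more complex than any degree-1 curve.
Symmetries: it's symmetric under x → −x, forcing even powers of x.
Checking where it meets the axes: it meets the x-axis at x = 0 (among the integer gridlines); the y-axis gridline crossings are at y ∈ {0, 1}.
Solving for integer coefficients yields p as stated.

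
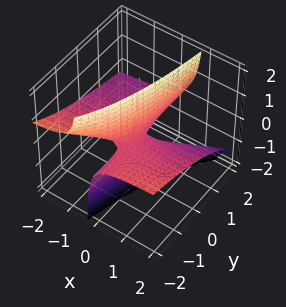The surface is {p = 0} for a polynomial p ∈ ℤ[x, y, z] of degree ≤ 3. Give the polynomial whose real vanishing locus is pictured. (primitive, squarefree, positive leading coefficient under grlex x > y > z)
First, degree: a generic line meets the surface in up to 2 points, so deg p = 2.
Next, against the integer gridlines: every point of the x-axis in the box is on the surface; it crosses the z-axis at the gridline z = 0.
Finally, together with the visible shape, these determine p as stated.

x*y + 3*x*z - y*z - z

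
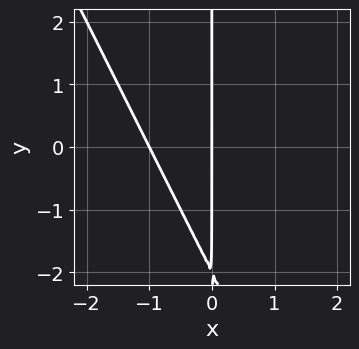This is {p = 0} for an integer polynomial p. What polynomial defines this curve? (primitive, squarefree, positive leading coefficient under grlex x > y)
2*x^2 + x*y + 2*x

(a) The degree is 2 — no degree-1 curve has this shape.
(b) Checking where it meets the axes: the visible y-axis segment lies entirely on the curve; the x-axis gridline crossings are at x ∈ {-1, 0}.
(c) The integer polynomial consistent with all of this is the stated p.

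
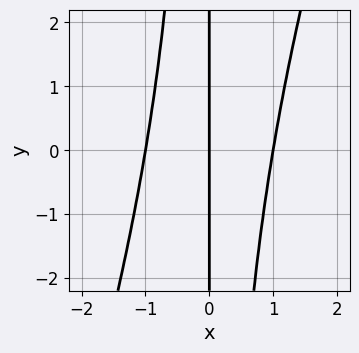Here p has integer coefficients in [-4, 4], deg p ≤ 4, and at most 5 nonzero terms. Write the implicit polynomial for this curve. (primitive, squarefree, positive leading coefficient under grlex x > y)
3*x^3 - x^2*y - 3*x

deg p = 3.
Reading off the gridlines: the visible y-axis segment lies entirely on the curve; the x-axis gridline crossings are at x ∈ {-1, 0, 1}.
Solving for integer coefficients yields p as stated.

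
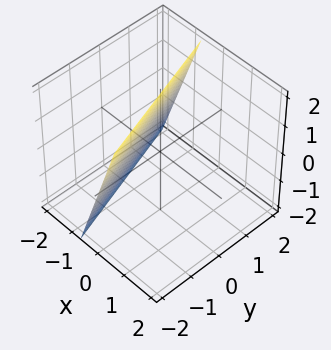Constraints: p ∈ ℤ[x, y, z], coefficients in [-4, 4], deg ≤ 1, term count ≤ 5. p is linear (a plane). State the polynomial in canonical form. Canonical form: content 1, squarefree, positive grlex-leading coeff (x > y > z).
3*x + y - z + 2

(a) Degree: every cross-section is a straight line — this is a plane, so deg p = 1.
(b) From the axis intercepts and sections: it crosses the y-axis at the gridline y = -2; it crosses the z-axis at the gridline z = 2.
(c) Assembling these constraints gives the stated polynomial.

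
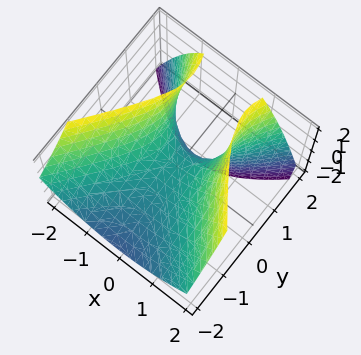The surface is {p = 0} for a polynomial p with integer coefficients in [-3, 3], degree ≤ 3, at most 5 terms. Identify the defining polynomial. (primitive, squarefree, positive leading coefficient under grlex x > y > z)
1. deg p = 2. A generic line meets the surface in up to 2 points.
2. From the visible intercepts: it meets the z-axis at z = 0 (among the integer gridlines); one y-axis crossing is at y = 0; it meets the x-axis at x = 0 (among the integer gridlines).
3. Solving for integer coefficients yields p as stated.

3*x^2 - 2*y^2 + 3*y*z - 3*z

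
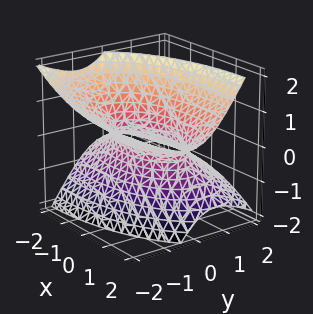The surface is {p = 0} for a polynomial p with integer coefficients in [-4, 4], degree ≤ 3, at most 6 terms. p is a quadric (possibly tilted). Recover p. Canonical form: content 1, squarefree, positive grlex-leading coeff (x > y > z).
x^2 - 2*x*z + 3*y^2 + 3*y*z - 3*z^2 - 2

1. deg p = 2.
2. From the axis intercepts and sections: no z-intercept at any integer in the box.
3. Assembling these constraints gives the stated polynomial.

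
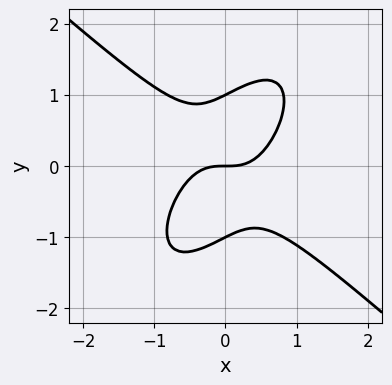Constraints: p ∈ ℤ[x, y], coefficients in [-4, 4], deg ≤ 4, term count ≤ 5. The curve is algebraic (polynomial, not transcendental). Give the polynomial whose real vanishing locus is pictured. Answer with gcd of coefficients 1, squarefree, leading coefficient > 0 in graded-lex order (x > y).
3*x^3 - 2*x*y^2 + 2*y^3 - 2*y

First, degree: the shape is more complex than any degree-2 curve, so deg p = 3.
Next, reading off the gridlines: it meets the x-axis at x = 0 (among the integer gridlines); among the integer gridlines, it crosses the y-axis at y ∈ {-1, 0, 1}.
Finally, assembling these constraints gives the stated polynomial.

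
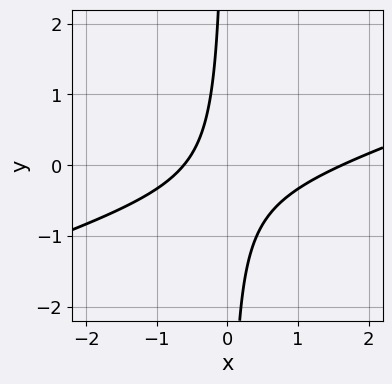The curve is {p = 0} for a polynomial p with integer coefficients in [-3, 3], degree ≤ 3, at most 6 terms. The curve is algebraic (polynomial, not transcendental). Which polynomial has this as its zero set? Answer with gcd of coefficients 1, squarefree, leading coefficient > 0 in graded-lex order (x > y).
deg p = 2.
From the visible intercepts: the curve avoids every integer y-axis point in the box.
Solving for integer coefficients yields p as stated.

x^2 - 3*x*y - x - 1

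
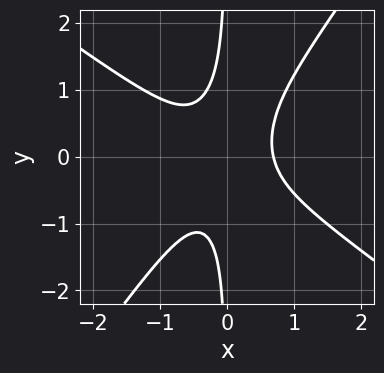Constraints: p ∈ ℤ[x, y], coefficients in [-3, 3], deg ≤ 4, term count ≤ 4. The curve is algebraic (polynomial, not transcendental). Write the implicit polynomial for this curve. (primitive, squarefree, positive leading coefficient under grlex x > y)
The degree is 3 — a generic line meets the curve in up to 3 points.
Checking where it meets the axes: it misses every integer gridline on the y-axis.
The integer polynomial consistent with all of this is the stated p.

3*x^3 + 2*x^2*y - 3*x*y^2 - 1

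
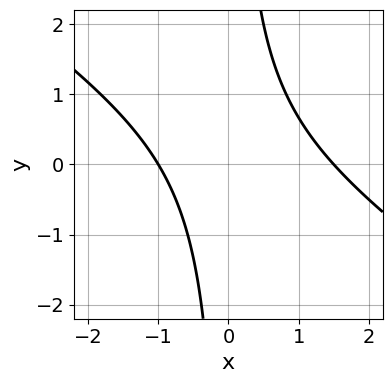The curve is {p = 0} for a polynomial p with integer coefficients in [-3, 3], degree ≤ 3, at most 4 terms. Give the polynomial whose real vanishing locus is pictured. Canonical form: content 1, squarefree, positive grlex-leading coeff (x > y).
First, deg p = 2. No degree-1 curve has this shape.
Then, reading off the gridlines: the curve avoids every integer y-axis point in the box; it meets the x-axis at x = -1 (among the integer gridlines).
Finally, the integer polynomial consistent with all of this is the stated p.

2*x^2 + 3*x*y - x - 3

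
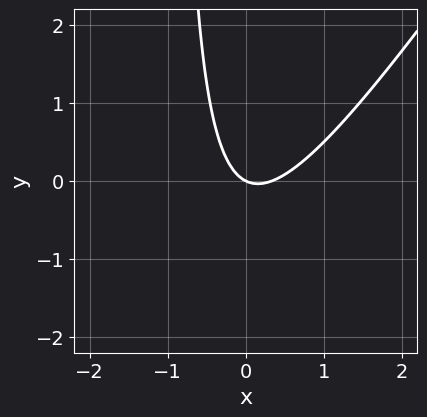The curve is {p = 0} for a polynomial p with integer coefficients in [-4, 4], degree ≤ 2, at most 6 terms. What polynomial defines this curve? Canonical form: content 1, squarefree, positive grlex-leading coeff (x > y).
3*x^2 - 2*x*y - x - 2*y

First, degree: a generic line meets the curve in up to 2 points, so deg p = 2.
Then, checking where it meets the axes: one x-axis crossing is at x = 0; it meets the y-axis at y = 0 (among the integer gridlines).
Finally, fitting integer coefficients to these (and the overall shape) gives p.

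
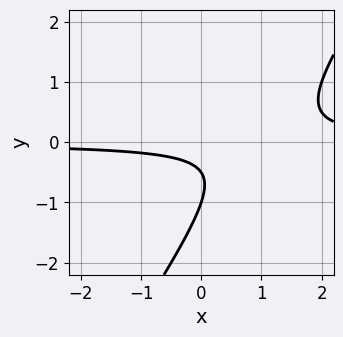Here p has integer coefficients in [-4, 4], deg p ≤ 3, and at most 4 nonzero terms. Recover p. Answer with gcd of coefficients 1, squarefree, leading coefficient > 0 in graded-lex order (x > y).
3*x*y - 2*y^2 - 3*y - 1

First, deg p = 2. No degree-1 curve has this shape.
Then, against the integer gridlines: no x-intercept at any integer in the box; it crosses the y-axis at the gridline y = -1.
Finally, putting this together gives p.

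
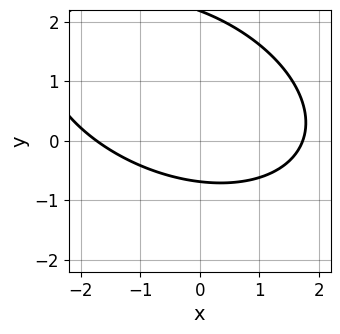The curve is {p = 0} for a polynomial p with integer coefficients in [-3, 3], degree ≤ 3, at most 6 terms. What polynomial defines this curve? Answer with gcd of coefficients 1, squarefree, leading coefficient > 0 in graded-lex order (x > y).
deg p = 2.
Matching integer coefficients to the picture gives p.

x^2 + x*y + 2*y^2 - 3*y - 3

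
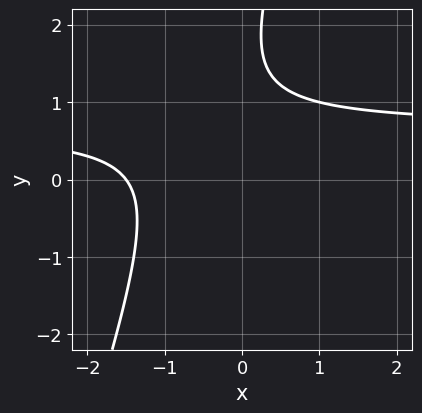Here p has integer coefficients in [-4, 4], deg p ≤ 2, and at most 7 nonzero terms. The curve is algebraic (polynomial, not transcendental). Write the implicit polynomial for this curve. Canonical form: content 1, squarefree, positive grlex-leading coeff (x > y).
1. deg p = 2. No degree-1 curve has this shape.
2. Reading off the gridlines: the curve avoids every integer y-axis point in the box.
3. Solving for integer coefficients yields p as stated.

3*x*y - y^2 - 2*x + 3*y - 3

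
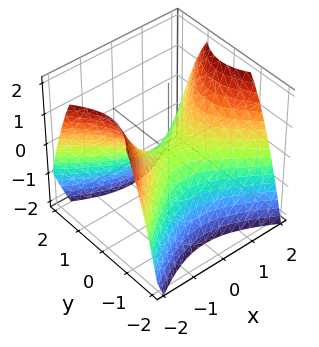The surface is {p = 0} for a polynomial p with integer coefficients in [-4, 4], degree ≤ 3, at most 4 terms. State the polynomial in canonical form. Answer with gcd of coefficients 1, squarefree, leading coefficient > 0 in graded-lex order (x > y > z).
2*x^2 - 3*y^2 - 3*z

The degree is 2 — a saddle surface; a quadric.
Symmetries: the y ↦ −y reflection is a symmetry, so y appears only in even powers; mirror symmetry x ↦ −x ⇒ only even powers of x.
Observable constraints: it crosses the y-axis at the gridline y = 0; one x-axis crossing is at x = 0; it crosses the z-axis at the gridline z = 0.
Together with the visible shape, these determine p as stated.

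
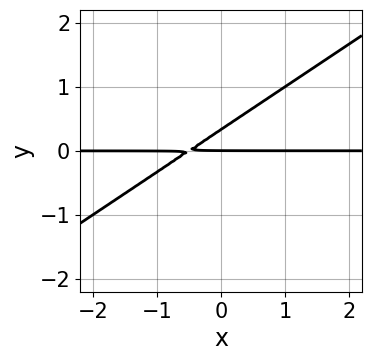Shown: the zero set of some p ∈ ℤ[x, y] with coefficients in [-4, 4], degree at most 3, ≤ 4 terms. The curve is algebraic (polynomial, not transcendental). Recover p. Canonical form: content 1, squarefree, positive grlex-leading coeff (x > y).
2*x*y - 3*y^2 + y

(a) The degree is 2 — no degree-1 curve has this shape.
(b) From the axis intercepts and sections: every point of the x-axis in the box is on the curve; it meets the y-axis at y = 0 (among the integer gridlines).
(c) The integer polynomial consistent with all of this is the stated p.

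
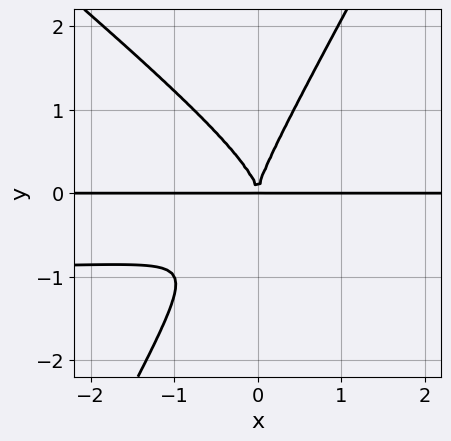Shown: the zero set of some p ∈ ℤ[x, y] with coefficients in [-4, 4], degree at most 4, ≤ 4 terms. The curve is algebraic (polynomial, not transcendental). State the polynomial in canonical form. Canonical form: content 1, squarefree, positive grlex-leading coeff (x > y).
3*x^2*y^2 + 2*x*y^3 - 2*y^4 + 3*x^2*y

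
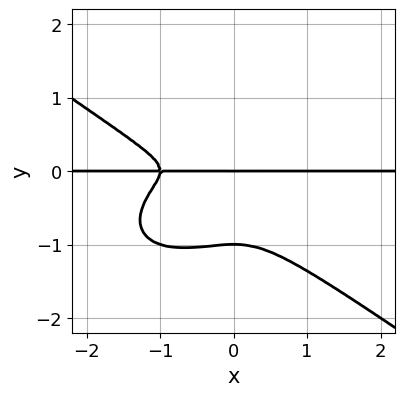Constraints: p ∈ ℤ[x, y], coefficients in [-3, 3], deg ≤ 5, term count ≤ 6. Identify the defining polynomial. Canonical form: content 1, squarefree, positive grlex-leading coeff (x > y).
x^3*y + 3*y^4 + x^2*y + 3*y^3

First, deg p = 4. The shape is more complex than any degree-3 curve.
Then, observable constraints: the y-axis gridline crossings are at y ∈ {-1, 0}; the visible x-axis segment lies entirely on the curve.
Finally, fitting integer coefficients to these (and the overall shape) gives p.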